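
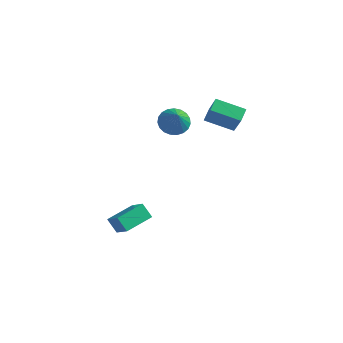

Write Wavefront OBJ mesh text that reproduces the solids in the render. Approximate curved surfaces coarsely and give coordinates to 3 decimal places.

v -1.173 -3.637 -4.332
v 0.008 -4.373 -3.069
v -0.417 -1.869 -4.009
v 0.764 -2.605 -2.745
v -0.404 -3.815 -5.155
v 0.777 -4.551 -3.891
v 0.352 -2.047 -4.831
v 1.533 -2.783 -3.568
v 0.342 2.157 1.591
v 1.26 2.633 1.41
v 1.058 1.343 3.089
v 1.056 2.923 1.665
v 0.729 3.08 1.907
v 0.334 3.078 2.094
v -0.059 2.917 2.194
v -0.382 2.624 2.19
v -0.581 2.25 2.083
v -0.62 1.861 1.89
v -0.493 1.522 1.645
v -0.221 1.293 1.391
v 0.148 1.214 1.171
v 0.55 1.298 1.024
v 0.917 1.53 0.975
v 1.184 1.87 1.032
v 1.305 2.26 1.186
v 2.709 1.676 3.008
v 2.594 2.576 3.404
v 4.542 2.192 2.364
v 4.427 3.092 2.76
v 3.513 1.008 4.76
v 3.398 1.908 5.156
v 5.346 1.524 4.116
v 5.231 2.424 4.512
f 2 4 1
f 5 2 1
f 1 4 3
f 3 5 1
f 2 8 4
f 6 2 5
f 6 8 2
f 4 8 3
f 7 5 3
f 3 8 7
f 7 6 5
f 8 6 7
f 10 9 12
f 10 12 11
f 12 9 13
f 12 13 11
f 13 9 14
f 13 14 11
f 14 9 15
f 14 15 11
f 15 9 16
f 15 16 11
f 16 9 17
f 16 17 11
f 17 9 18
f 17 18 11
f 18 9 19
f 18 19 11
f 19 9 20
f 19 20 11
f 20 9 21
f 20 21 11
f 21 9 22
f 21 22 11
f 22 9 23
f 22 23 11
f 23 9 24
f 23 24 11
f 24 9 25
f 24 25 11
f 25 9 10
f 25 10 11
f 27 29 26
f 30 27 26
f 26 29 28
f 28 30 26
f 27 33 29
f 31 27 30
f 31 33 27
f 29 33 28
f 32 30 28
f 28 33 32
f 32 31 30
f 33 31 32



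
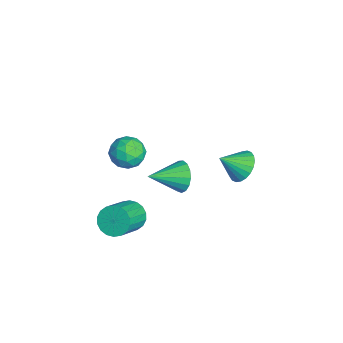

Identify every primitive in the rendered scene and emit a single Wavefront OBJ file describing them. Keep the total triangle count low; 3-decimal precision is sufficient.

v -2.017 2.588 -1.634
v -1.094 2.893 -1.36
v -1.903 1.392 -0.686
v -1.319 3.081 -1.096
v -1.65 3.194 -0.914
v -2.037 3.214 -0.842
v -2.421 3.139 -0.891
v -2.743 2.98 -1.052
v -2.955 2.761 -1.302
v -3.024 2.516 -1.603
v -2.94 2.282 -1.908
v -2.715 2.094 -2.172
v -2.384 1.981 -2.354
v -1.997 1.961 -2.426
v -1.613 2.036 -2.378
v -1.291 2.195 -2.216
v -1.079 2.414 -1.966
v -1.01 2.659 -1.665
v 0.71 -3.493 -2.308
v 1.044 -3.886 -3.057
v 2.404 -4.82 -1.962
v 2.07 -4.427 -1.212
v 1.259 -3.544 -3.032
v 2.618 -4.478 -1.936
v 1.365 -3.191 -2.863
v 2.724 -4.125 -1.768
v 1.341 -2.899 -2.584
v 2.701 -3.833 -1.489
v 1.193 -2.724 -2.251
v 2.552 -3.658 -1.155
v 0.949 -2.701 -1.928
v 2.308 -3.635 -0.833
v 0.657 -2.835 -1.681
v 2.017 -3.769 -0.586
v 0.376 -3.1 -1.558
v 1.736 -4.034 -0.463
v 0.162 -3.442 -1.584
v 1.521 -4.376 -0.488
v 0.056 -3.795 -1.752
v 1.415 -4.729 -0.657
v 0.079 -4.087 -2.031
v 1.439 -5.021 -0.936
v 0.228 -4.262 -2.365
v 1.587 -5.196 -1.269
v 0.472 -4.285 -2.687
v 1.831 -5.219 -1.592
v 0.763 -4.151 -2.934
v 2.123 -5.085 -1.839
v -2.888 -0.445 -3.022
v -2.545 -0.027 -2.181
v -2.412 -2.255 -2.318
v -3.007 -0.112 -2.087
v -3.441 -0.273 -2.207
v -3.749 -0.473 -2.514
v -3.859 -0.667 -2.937
v -3.747 -0.81 -3.38
v -3.438 -0.869 -3.741
v -3.003 -0.831 -3.937
v -2.542 -0.705 -3.924
v -2.16 -0.519 -3.704
v -1.945 -0.316 -3.328
v -1.945 -0.142 -2.881
v -2.162 -0.038 -2.467
v 0.722 -3.092 4.063
v 1.644 -2.88 3.815
v 0.736 -4.32 3.065
v 1.658 -4.108 2.817
v 1.458 -4.448 3.712
v 1.449 -3.689 4.329
v 0.931 -3.511 2.551
v 0.922 -2.752 3.168
v 1.773 -3.139 2.881
v 2.099 -3.718 3.598
v 0.281 -3.482 3.282
v 0.607 -4.061 3.999
v 1.182 -2.878 4.026
v 1.198 -4.322 2.854
v 1.081 -4.522 3.379
v 1.623 -4.397 3.234
v 1.067 -3.354 4.328
v 1.609 -3.229 4.183
v 1.5 -4.151 4.122
v 0.771 -3.971 2.697
v 1.313 -3.846 2.552
v 0.757 -2.803 3.646
v 1.299 -2.678 3.501
v 0.88 -3.049 2.758
v 1.799 -2.906 3.332
v 1.808 -3.628 2.745
v 1.38 -3.277 2.589
v 1.375 -2.831 2.951
v 1.991 -3.246 3.754
v 1.999 -3.968 3.167
v 1.882 -4.168 3.693
v 1.876 -3.722 4.055
v 2.067 -3.398 3.205
v 0.381 -3.232 3.713
v 0.389 -3.954 3.126
v 0.504 -3.478 2.825
v 0.498 -3.032 3.187
v 0.572 -3.572 4.135
v 0.581 -4.294 3.548
v 1.005 -4.369 3.929
v 1 -3.923 4.291
v 0.313 -3.802 3.675
f 2 1 4
f 2 4 3
f 4 1 5
f 4 5 3
f 5 1 6
f 5 6 3
f 6 1 7
f 6 7 3
f 7 1 8
f 7 8 3
f 8 1 9
f 8 9 3
f 9 1 10
f 9 10 3
f 10 1 11
f 10 11 3
f 11 1 12
f 11 12 3
f 12 1 13
f 12 13 3
f 13 1 14
f 13 14 3
f 14 1 15
f 14 15 3
f 15 1 16
f 15 16 3
f 16 1 17
f 16 17 3
f 17 1 18
f 17 18 3
f 18 1 2
f 18 2 3
f 20 19 23
f 20 23 21
f 21 23 24
f 21 24 22
f 23 19 25
f 23 25 24
f 24 25 26
f 24 26 22
f 25 19 27
f 25 27 26
f 26 27 28
f 26 28 22
f 27 19 29
f 27 29 28
f 28 29 30
f 28 30 22
f 29 19 31
f 29 31 30
f 30 31 32
f 30 32 22
f 31 19 33
f 31 33 32
f 32 33 34
f 32 34 22
f 33 19 35
f 33 35 34
f 34 35 36
f 34 36 22
f 35 19 37
f 35 37 36
f 36 37 38
f 36 38 22
f 37 19 39
f 37 39 38
f 38 39 40
f 38 40 22
f 39 19 41
f 39 41 40
f 40 41 42
f 40 42 22
f 41 19 43
f 41 43 42
f 42 43 44
f 42 44 22
f 43 19 45
f 43 45 44
f 44 45 46
f 44 46 22
f 45 19 47
f 45 47 46
f 46 47 48
f 46 48 22
f 47 19 20
f 47 20 48
f 48 20 21
f 48 21 22
f 50 49 52
f 50 52 51
f 52 49 53
f 52 53 51
f 53 49 54
f 53 54 51
f 54 49 55
f 54 55 51
f 55 49 56
f 55 56 51
f 56 49 57
f 56 57 51
f 57 49 58
f 57 58 51
f 58 49 59
f 58 59 51
f 59 49 60
f 59 60 51
f 60 49 61
f 60 61 51
f 61 49 62
f 61 62 51
f 62 49 63
f 62 63 51
f 63 49 50
f 63 50 51
f 64 101 80
f 101 75 104
f 80 104 69
f 101 104 80
f 64 80 76
f 80 69 81
f 76 81 65
f 80 81 76
f 64 76 85
f 76 65 86
f 85 86 71
f 76 86 85
f 64 85 97
f 85 71 100
f 97 100 74
f 85 100 97
f 64 97 101
f 97 74 105
f 101 105 75
f 97 105 101
f 65 81 92
f 81 69 95
f 92 95 73
f 81 95 92
f 69 104 82
f 104 75 103
f 82 103 68
f 104 103 82
f 75 105 102
f 105 74 98
f 102 98 66
f 105 98 102
f 74 100 99
f 100 71 87
f 99 87 70
f 100 87 99
f 71 86 91
f 86 65 88
f 91 88 72
f 86 88 91
f 67 93 79
f 93 73 94
f 79 94 68
f 93 94 79
f 67 79 77
f 79 68 78
f 77 78 66
f 79 78 77
f 67 77 84
f 77 66 83
f 84 83 70
f 77 83 84
f 67 84 89
f 84 70 90
f 89 90 72
f 84 90 89
f 67 89 93
f 89 72 96
f 93 96 73
f 89 96 93
f 68 94 82
f 94 73 95
f 82 95 69
f 94 95 82
f 66 78 102
f 78 68 103
f 102 103 75
f 78 103 102
f 70 83 99
f 83 66 98
f 99 98 74
f 83 98 99
f 72 90 91
f 90 70 87
f 91 87 71
f 90 87 91
f 73 96 92
f 96 72 88
f 92 88 65
f 96 88 92



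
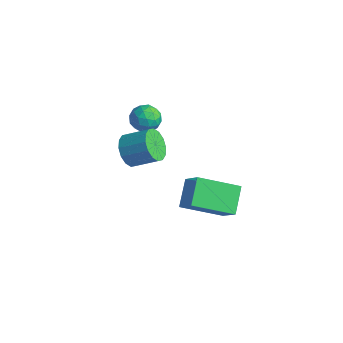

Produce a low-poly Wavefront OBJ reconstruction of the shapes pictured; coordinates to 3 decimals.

v 1.448 -2.585 2.176
v 2.517 -2.86 3.375
v 2.776 -1.056 1.343
v 3.845 -1.331 2.542
v 2.135 -3.649 1.318
v 3.204 -3.924 2.517
v 3.463 -2.12 0.485
v 4.532 -2.395 1.684
v -3 -0.794 3.347
v -2.176 -0.696 3.306
v -2.864 -2.084 2.994
v -2.04 -1.986 2.953
v -2.425 -1.96 3.689
v -2.509 -1.163 3.907
v -2.531 -1.617 2.393
v -2.615 -0.82 2.611
v -1.886 -1.204 2.716
v -1.821 -1.416 3.517
v -3.219 -1.364 2.783
v -3.154 -1.576 3.584
v -2.6 -0.632 3.357
v -2.44 -2.148 2.943
v -2.666 -2.133 3.375
v -2.182 -2.075 3.351
v -2.796 -0.907 3.711
v -2.312 -0.849 3.686
v -2.458 -1.592 3.911
v -2.728 -1.931 2.614
v -2.244 -1.873 2.589
v -2.858 -0.705 2.949
v -2.374 -0.647 2.925
v -2.582 -1.188 2.389
v -1.946 -0.873 2.987
v -1.865 -1.631 2.779
v -2.154 -1.414 2.45
v -2.204 -0.946 2.578
v -1.907 -0.998 3.457
v -1.827 -1.756 3.25
v -2.053 -1.741 3.682
v -2.103 -1.272 3.81
v -1.737 -1.296 3.111
v -3.213 -1.024 3.05
v -3.133 -1.782 2.843
v -2.937 -1.508 2.49
v -2.987 -1.039 2.618
v -3.175 -1.149 3.521
v -3.094 -1.907 3.313
v -2.836 -1.834 3.722
v -2.886 -1.366 3.85
v -3.303 -1.484 3.189
v -1.577 -3.336 2.681
v -0.931 -3.815 2.234
v 0.123 -3.084 2.972
v -0.523 -2.604 3.419
v -1.009 -3.431 1.964
v 0.045 -2.7 2.702
v -1.238 -3.021 1.886
v -0.184 -2.29 2.623
v -1.559 -2.696 2.02
v -0.505 -1.964 2.758
v -1.884 -2.542 2.332
v -0.83 -1.81 3.07
v -2.127 -2.6 2.738
v -1.073 -1.869 3.475
v -2.223 -2.856 3.128
v -1.169 -2.125 3.866
v -2.145 -3.24 3.398
v -1.091 -2.509 4.136
v -1.916 -3.65 3.477
v -0.862 -2.919 4.214
v -1.595 -3.976 3.342
v -0.541 -3.244 4.08
v -1.27 -4.13 3.03
v -0.216 -3.398 3.768
v -1.027 -4.071 2.625
v 0.027 -3.34 3.362
f 2 4 1
f 5 2 1
f 1 4 3
f 3 5 1
f 2 8 4
f 6 2 5
f 6 8 2
f 4 8 3
f 7 5 3
f 3 8 7
f 7 6 5
f 8 6 7
f 9 46 25
f 46 20 49
f 25 49 14
f 46 49 25
f 9 25 21
f 25 14 26
f 21 26 10
f 25 26 21
f 9 21 30
f 21 10 31
f 30 31 16
f 21 31 30
f 9 30 42
f 30 16 45
f 42 45 19
f 30 45 42
f 9 42 46
f 42 19 50
f 46 50 20
f 42 50 46
f 10 26 37
f 26 14 40
f 37 40 18
f 26 40 37
f 14 49 27
f 49 20 48
f 27 48 13
f 49 48 27
f 20 50 47
f 50 19 43
f 47 43 11
f 50 43 47
f 19 45 44
f 45 16 32
f 44 32 15
f 45 32 44
f 16 31 36
f 31 10 33
f 36 33 17
f 31 33 36
f 12 38 24
f 38 18 39
f 24 39 13
f 38 39 24
f 12 24 22
f 24 13 23
f 22 23 11
f 24 23 22
f 12 22 29
f 22 11 28
f 29 28 15
f 22 28 29
f 12 29 34
f 29 15 35
f 34 35 17
f 29 35 34
f 12 34 38
f 34 17 41
f 38 41 18
f 34 41 38
f 13 39 27
f 39 18 40
f 27 40 14
f 39 40 27
f 11 23 47
f 23 13 48
f 47 48 20
f 23 48 47
f 15 28 44
f 28 11 43
f 44 43 19
f 28 43 44
f 17 35 36
f 35 15 32
f 36 32 16
f 35 32 36
f 18 41 37
f 41 17 33
f 37 33 10
f 41 33 37
f 52 51 55
f 52 55 53
f 53 55 56
f 53 56 54
f 55 51 57
f 55 57 56
f 56 57 58
f 56 58 54
f 57 51 59
f 57 59 58
f 58 59 60
f 58 60 54
f 59 51 61
f 59 61 60
f 60 61 62
f 60 62 54
f 61 51 63
f 61 63 62
f 62 63 64
f 62 64 54
f 63 51 65
f 63 65 64
f 64 65 66
f 64 66 54
f 65 51 67
f 65 67 66
f 66 67 68
f 66 68 54
f 67 51 69
f 67 69 68
f 68 69 70
f 68 70 54
f 69 51 71
f 69 71 70
f 70 71 72
f 70 72 54
f 71 51 73
f 71 73 72
f 72 73 74
f 72 74 54
f 73 51 75
f 73 75 74
f 74 75 76
f 74 76 54
f 75 51 52
f 75 52 76
f 76 52 53
f 76 53 54



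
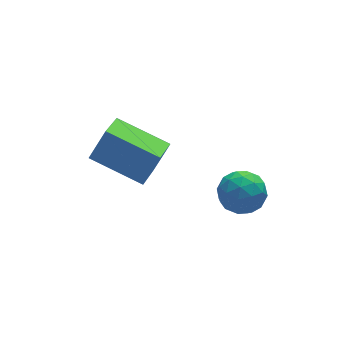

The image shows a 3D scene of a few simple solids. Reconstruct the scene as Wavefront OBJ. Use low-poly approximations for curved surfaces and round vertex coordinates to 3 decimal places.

v 2.218 0.496 2.01
v 2.778 0.104 2.013
v 1.662 -0.304 1.487
v 2.222 -0.696 1.49
v 1.896 -0.56 2.075
v 2.24 -0.066 2.399
v 2.2 -0.134 1.101
v 2.544 0.36 1.425
v 2.767 -0.286 1.452
v 2.579 -0.549 2.054
v 1.861 0.349 1.446
v 1.673 0.086 2.048
v 2.547 0.37 2.058
v 1.893 -0.57 1.442
v 1.701 -0.49 1.786
v 2.03 -0.721 1.788
v 2.231 0.27 2.284
v 2.56 0.04 2.286
v 2.041 -0.35 2.323
v 1.88 -0.24 1.214
v 2.209 -0.47 1.216
v 2.41 0.521 1.712
v 2.739 0.29 1.714
v 2.399 0.15 1.177
v 2.87 -0.089 1.73
v 2.542 -0.559 1.422
v 2.53 -0.229 1.193
v 2.732 0.061 1.383
v 2.759 -0.244 2.083
v 2.432 -0.714 1.776
v 2.24 -0.634 2.12
v 2.443 -0.344 2.31
v 2.752 -0.473 1.753
v 2.008 0.514 1.724
v 1.681 0.044 1.417
v 1.997 0.144 1.19
v 2.2 0.434 1.38
v 1.898 0.359 2.078
v 1.57 -0.111 1.77
v 1.708 -0.261 2.117
v 1.91 0.029 2.307
v 1.688 0.273 1.747
v -0.322 0.258 2.848
v 0.181 0.354 3.672
v -1.339 1.317 3.345
v -0.836 1.414 4.169
v 0.276 1.046 2.391
v 0.779 1.143 3.215
v -0.741 2.106 2.888
v -0.238 2.202 3.712
f 1 38 17
f 38 12 41
f 17 41 6
f 38 41 17
f 1 17 13
f 17 6 18
f 13 18 2
f 17 18 13
f 1 13 22
f 13 2 23
f 22 23 8
f 13 23 22
f 1 22 34
f 22 8 37
f 34 37 11
f 22 37 34
f 1 34 38
f 34 11 42
f 38 42 12
f 34 42 38
f 2 18 29
f 18 6 32
f 29 32 10
f 18 32 29
f 6 41 19
f 41 12 40
f 19 40 5
f 41 40 19
f 12 42 39
f 42 11 35
f 39 35 3
f 42 35 39
f 11 37 36
f 37 8 24
f 36 24 7
f 37 24 36
f 8 23 28
f 23 2 25
f 28 25 9
f 23 25 28
f 4 30 16
f 30 10 31
f 16 31 5
f 30 31 16
f 4 16 14
f 16 5 15
f 14 15 3
f 16 15 14
f 4 14 21
f 14 3 20
f 21 20 7
f 14 20 21
f 4 21 26
f 21 7 27
f 26 27 9
f 21 27 26
f 4 26 30
f 26 9 33
f 30 33 10
f 26 33 30
f 5 31 19
f 31 10 32
f 19 32 6
f 31 32 19
f 3 15 39
f 15 5 40
f 39 40 12
f 15 40 39
f 7 20 36
f 20 3 35
f 36 35 11
f 20 35 36
f 9 27 28
f 27 7 24
f 28 24 8
f 27 24 28
f 10 33 29
f 33 9 25
f 29 25 2
f 33 25 29
f 44 46 43
f 47 44 43
f 43 46 45
f 45 47 43
f 44 50 46
f 48 44 47
f 48 50 44
f 46 50 45
f 49 47 45
f 45 50 49
f 49 48 47
f 50 48 49



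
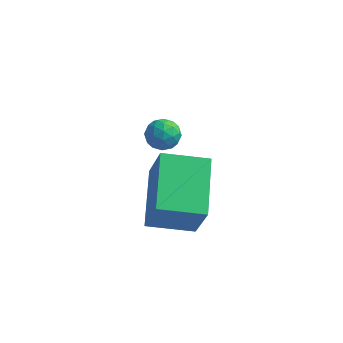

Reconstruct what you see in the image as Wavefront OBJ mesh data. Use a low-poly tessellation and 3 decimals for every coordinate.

v -3.389 0.926 0.48
v -3.019 0.948 1.017
v -3.361 -0.128 0.503
v -2.991 -0.106 1.04
v -3.616 0.079 1.066
v -3.633 0.731 1.052
v -2.747 0.089 0.468
v -2.764 0.741 0.454
v -2.623 0.431 1.009
v -3.159 0.424 1.379
v -3.221 0.396 0.141
v -3.757 0.389 0.511
v -3.207 1.03 0.747
v -3.173 -0.21 0.773
v -3.54 -0.101 0.789
v -3.323 -0.088 1.104
v -3.567 0.902 0.767
v -3.35 0.915 1.083
v -3.701 0.404 1.112
v -3.03 -0.095 0.437
v -2.813 -0.082 0.753
v -3.057 0.908 0.416
v -2.84 0.921 0.731
v -2.679 0.416 0.408
v -2.756 0.738 1.058
v -2.74 0.119 1.071
v -2.596 0.234 0.735
v -2.606 0.617 0.726
v -3.072 0.734 1.275
v -3.055 0.115 1.288
v -3.422 0.224 1.304
v -3.432 0.607 1.296
v -2.839 0.43 1.27
v -3.325 0.705 0.232
v -3.308 0.086 0.245
v -2.948 0.213 0.224
v -2.958 0.596 0.216
v -3.64 0.701 0.449
v -3.624 0.082 0.462
v -3.774 0.203 0.794
v -3.784 0.586 0.785
v -3.541 0.39 0.25
v -2.237 -3.814 0.391
v -1.664 -4.314 2.077
v -2.805 -1.877 1.159
v -2.233 -2.377 2.846
v -0.747 -3.243 0.054
v -0.175 -3.743 1.741
v -1.316 -1.306 0.823
v -0.743 -1.806 2.509
f 1 38 17
f 38 12 41
f 17 41 6
f 38 41 17
f 1 17 13
f 17 6 18
f 13 18 2
f 17 18 13
f 1 13 22
f 13 2 23
f 22 23 8
f 13 23 22
f 1 22 34
f 22 8 37
f 34 37 11
f 22 37 34
f 1 34 38
f 34 11 42
f 38 42 12
f 34 42 38
f 2 18 29
f 18 6 32
f 29 32 10
f 18 32 29
f 6 41 19
f 41 12 40
f 19 40 5
f 41 40 19
f 12 42 39
f 42 11 35
f 39 35 3
f 42 35 39
f 11 37 36
f 37 8 24
f 36 24 7
f 37 24 36
f 8 23 28
f 23 2 25
f 28 25 9
f 23 25 28
f 4 30 16
f 30 10 31
f 16 31 5
f 30 31 16
f 4 16 14
f 16 5 15
f 14 15 3
f 16 15 14
f 4 14 21
f 14 3 20
f 21 20 7
f 14 20 21
f 4 21 26
f 21 7 27
f 26 27 9
f 21 27 26
f 4 26 30
f 26 9 33
f 30 33 10
f 26 33 30
f 5 31 19
f 31 10 32
f 19 32 6
f 31 32 19
f 3 15 39
f 15 5 40
f 39 40 12
f 15 40 39
f 7 20 36
f 20 3 35
f 36 35 11
f 20 35 36
f 9 27 28
f 27 7 24
f 28 24 8
f 27 24 28
f 10 33 29
f 33 9 25
f 29 25 2
f 33 25 29
f 44 46 43
f 47 44 43
f 43 46 45
f 45 47 43
f 44 50 46
f 48 44 47
f 48 50 44
f 46 50 45
f 49 47 45
f 45 50 49
f 49 48 47
f 50 48 49



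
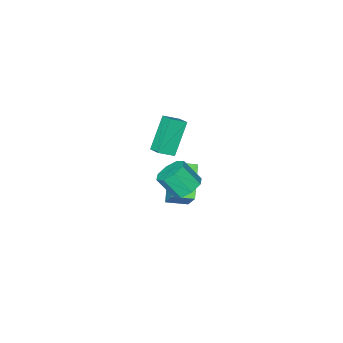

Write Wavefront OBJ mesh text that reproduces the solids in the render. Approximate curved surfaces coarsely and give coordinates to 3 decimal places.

v 3.558 2.651 0.883
v 4.247 2.545 0.491
v 4.731 1.862 1.524
v 4.042 1.969 1.917
v 4.246 3.056 0.828
v 4.73 2.373 1.862
v 3.842 3.33 1.198
v 4.326 2.647 2.232
v 3.272 3.206 1.384
v 3.756 2.523 2.417
v 2.869 2.758 1.276
v 3.353 2.075 2.309
v 2.87 2.247 0.938
v 3.354 1.564 1.972
v 3.274 1.973 0.568
v 3.758 1.29 1.602
v 3.844 2.097 0.383
v 4.328 1.414 1.416
v -0.005 -1.747 -2.607
v 0.4 -0.688 -1.248
v 1.068 -0.576 -3.84
v 1.473 0.483 -2.481
v 0.907 -2.363 -2.399
v 1.312 -1.304 -1.04
v 1.98 -1.192 -3.632
v 2.385 -0.133 -2.273
v -1.228 -4.304 -0.911
v -0.408 -4.591 -0.456
v -1.114 -3.523 -0.622
v -0.295 -3.811 -0.167
v -0.105 -3.829 -2.633
v 0.714 -4.117 -2.178
v 0.008 -3.049 -2.344
v 0.828 -3.336 -1.889
f 2 1 5
f 2 5 3
f 3 5 6
f 3 6 4
f 5 1 7
f 5 7 6
f 6 7 8
f 6 8 4
f 7 1 9
f 7 9 8
f 8 9 10
f 8 10 4
f 9 1 11
f 9 11 10
f 10 11 12
f 10 12 4
f 11 1 13
f 11 13 12
f 12 13 14
f 12 14 4
f 13 1 15
f 13 15 14
f 14 15 16
f 14 16 4
f 15 1 17
f 15 17 16
f 16 17 18
f 16 18 4
f 17 1 2
f 17 2 18
f 18 2 3
f 18 3 4
f 20 22 19
f 23 20 19
f 19 22 21
f 21 23 19
f 20 26 22
f 24 20 23
f 24 26 20
f 22 26 21
f 25 23 21
f 21 26 25
f 25 24 23
f 26 24 25
f 28 30 27
f 31 28 27
f 27 30 29
f 29 31 27
f 28 34 30
f 32 28 31
f 32 34 28
f 30 34 29
f 33 31 29
f 29 34 33
f 33 32 31
f 34 32 33



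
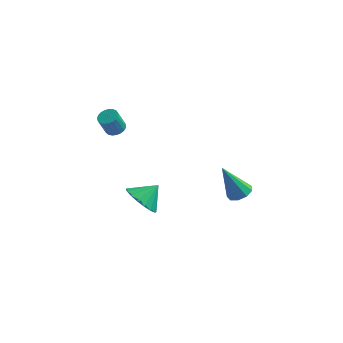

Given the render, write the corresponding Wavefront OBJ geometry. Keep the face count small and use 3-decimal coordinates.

v 2.633 1.61 -1.677
v 3.078 1.151 -1.476
v 1.767 1.53 0.057
v 3.232 1.572 -1.38
v 3.106 2.01 -1.423
v 2.758 2.261 -1.585
v 2.352 2.207 -1.79
v 2.077 1.874 -1.942
v 2.062 1.416 -1.971
v 2.315 1.05 -1.862
v 2.716 0.945 -1.666
v -3.061 0.355 2.932
v -2.563 0.359 3.082
v -2.861 0.11 4.079
v -3.359 0.105 3.928
v -2.622 0.565 3.116
v -2.92 0.315 4.112
v -2.757 0.734 3.118
v -3.055 0.484 4.114
v -2.944 0.837 3.087
v -3.243 0.587 4.084
v -3.152 0.857 3.03
v -3.45 0.607 4.027
v -3.344 0.791 2.956
v -3.642 0.541 3.953
v -3.487 0.648 2.878
v -3.785 0.399 3.874
v -3.556 0.456 2.809
v -3.854 0.206 3.805
v -3.54 0.245 2.761
v -3.838 -0.004 3.758
v -3.44 0.054 2.743
v -3.739 -0.196 3.739
v -3.276 -0.085 2.757
v -3.574 -0.335 3.754
v -3.074 -0.148 2.802
v -3.372 -0.398 3.798
v -2.87 -0.125 2.869
v -3.168 -0.374 3.865
v -2.699 -0.018 2.947
v -2.997 -0.268 3.943
v -2.59 0.153 3.022
v -2.888 -0.096 4.019
v -2.101 1.113 -3.015
v -1.414 0.387 -2.988
v -1.419 1.787 -2.245
v -1.275 0.663 -3.353
v -1.325 1.042 -3.641
v -1.552 1.438 -3.785
v -1.906 1.759 -3.753
v -2.304 1.932 -3.552
v -2.656 1.917 -3.228
v -2.881 1.719 -2.855
v -2.927 1.381 -2.518
v -2.784 0.982 -2.296
v -2.484 0.613 -2.238
v -2.097 0.359 -2.358
v -1.711 0.277 -2.629
f 2 1 4
f 2 4 3
f 4 1 5
f 4 5 3
f 5 1 6
f 5 6 3
f 6 1 7
f 6 7 3
f 7 1 8
f 7 8 3
f 8 1 9
f 8 9 3
f 9 1 10
f 9 10 3
f 10 1 11
f 10 11 3
f 11 1 2
f 11 2 3
f 13 12 16
f 13 16 14
f 14 16 17
f 14 17 15
f 16 12 18
f 16 18 17
f 17 18 19
f 17 19 15
f 18 12 20
f 18 20 19
f 19 20 21
f 19 21 15
f 20 12 22
f 20 22 21
f 21 22 23
f 21 23 15
f 22 12 24
f 22 24 23
f 23 24 25
f 23 25 15
f 24 12 26
f 24 26 25
f 25 26 27
f 25 27 15
f 26 12 28
f 26 28 27
f 27 28 29
f 27 29 15
f 28 12 30
f 28 30 29
f 29 30 31
f 29 31 15
f 30 12 32
f 30 32 31
f 31 32 33
f 31 33 15
f 32 12 34
f 32 34 33
f 33 34 35
f 33 35 15
f 34 12 36
f 34 36 35
f 35 36 37
f 35 37 15
f 36 12 38
f 36 38 37
f 37 38 39
f 37 39 15
f 38 12 40
f 38 40 39
f 39 40 41
f 39 41 15
f 40 12 42
f 40 42 41
f 41 42 43
f 41 43 15
f 42 12 13
f 42 13 43
f 43 13 14
f 43 14 15
f 45 44 47
f 45 47 46
f 47 44 48
f 47 48 46
f 48 44 49
f 48 49 46
f 49 44 50
f 49 50 46
f 50 44 51
f 50 51 46
f 51 44 52
f 51 52 46
f 52 44 53
f 52 53 46
f 53 44 54
f 53 54 46
f 54 44 55
f 54 55 46
f 55 44 56
f 55 56 46
f 56 44 57
f 56 57 46
f 57 44 58
f 57 58 46
f 58 44 45
f 58 45 46



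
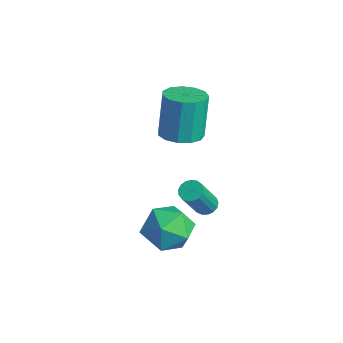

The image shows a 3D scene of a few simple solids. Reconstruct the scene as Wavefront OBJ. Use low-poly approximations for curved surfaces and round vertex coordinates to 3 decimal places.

v 1.509 1.128 -1.945
v 1.787 0.781 -2.214
v 2.21 -0.175 -0.544
v 1.931 0.172 -0.275
v 1.953 0.957 -2.155
v 2.375 0.002 -0.485
v 2.016 1.173 -2.048
v 2.439 0.217 -0.378
v 1.964 1.378 -1.917
v 2.387 0.422 -0.247
v 1.807 1.526 -1.793
v 2.23 0.57 -0.123
v 1.582 1.583 -1.703
v 2.004 0.627 -0.033
v 1.34 1.535 -1.669
v 1.762 0.579 0.001
v 1.136 1.394 -1.698
v 1.559 0.438 -0.028
v 1.018 1.193 -1.784
v 1.441 0.237 -0.114
v 1.013 0.976 -1.906
v 1.436 0.02 -0.236
v 1.121 0.794 -2.038
v 1.544 -0.162 -0.368
v 1.317 0.689 -2.148
v 1.74 -0.267 -0.478
v 1.558 0.684 -2.211
v 1.981 -0.272 -0.542
v 0.767 0.097 -3.542
v 1.639 0.574 -2.853
v 1.081 -1.654 -2.727
v 1.953 -1.177 -2.038
v 0.798 -0.877 -1.845
v 0.604 0.206 -2.348
v 2.116 -1.286 -3.232
v 1.922 -0.203 -3.735
v 2.473 -0.281 -2.661
v 1.658 -0.028 -1.804
v 1.062 -1.052 -3.776
v 0.247 -0.799 -2.919
v -2.963 2.68 -1.561
v -2.437 3.503 -1.64
v -2.812 3.944 0.483
v -3.337 3.12 0.561
v -2.959 3.639 -1.76
v -3.333 4.08 0.363
v -3.482 3.471 -1.817
v -3.856 3.911 0.305
v -3.84 3.051 -1.793
v -4.214 3.492 0.329
v -3.919 2.513 -1.696
v -4.294 2.954 0.427
v -3.695 2.028 -1.555
v -4.07 2.469 0.567
v -3.238 1.75 -1.417
v -3.613 2.191 0.706
v -2.694 1.767 -1.325
v -3.069 2.208 0.798
v -2.235 2.074 -1.307
v -2.61 2.515 0.815
v -2.007 2.573 -1.371
v -2.382 3.014 0.752
v -2.083 3.106 -1.494
v -2.457 3.546 0.628
f 2 1 5
f 2 5 3
f 3 5 6
f 3 6 4
f 5 1 7
f 5 7 6
f 6 7 8
f 6 8 4
f 7 1 9
f 7 9 8
f 8 9 10
f 8 10 4
f 9 1 11
f 9 11 10
f 10 11 12
f 10 12 4
f 11 1 13
f 11 13 12
f 12 13 14
f 12 14 4
f 13 1 15
f 13 15 14
f 14 15 16
f 14 16 4
f 15 1 17
f 15 17 16
f 16 17 18
f 16 18 4
f 17 1 19
f 17 19 18
f 18 19 20
f 18 20 4
f 19 1 21
f 19 21 20
f 20 21 22
f 20 22 4
f 21 1 23
f 21 23 22
f 22 23 24
f 22 24 4
f 23 1 25
f 23 25 24
f 24 25 26
f 24 26 4
f 25 1 27
f 25 27 26
f 26 27 28
f 26 28 4
f 27 1 2
f 27 2 28
f 28 2 3
f 28 3 4
f 29 40 34
f 29 34 30
f 29 30 36
f 29 36 39
f 29 39 40
f 30 34 38
f 34 40 33
f 40 39 31
f 39 36 35
f 36 30 37
f 32 38 33
f 32 33 31
f 32 31 35
f 32 35 37
f 32 37 38
f 33 38 34
f 31 33 40
f 35 31 39
f 37 35 36
f 38 37 30
f 42 41 45
f 42 45 43
f 43 45 46
f 43 46 44
f 45 41 47
f 45 47 46
f 46 47 48
f 46 48 44
f 47 41 49
f 47 49 48
f 48 49 50
f 48 50 44
f 49 41 51
f 49 51 50
f 50 51 52
f 50 52 44
f 51 41 53
f 51 53 52
f 52 53 54
f 52 54 44
f 53 41 55
f 53 55 54
f 54 55 56
f 54 56 44
f 55 41 57
f 55 57 56
f 56 57 58
f 56 58 44
f 57 41 59
f 57 59 58
f 58 59 60
f 58 60 44
f 59 41 61
f 59 61 60
f 60 61 62
f 60 62 44
f 61 41 63
f 61 63 62
f 62 63 64
f 62 64 44
f 63 41 42
f 63 42 64
f 64 42 43
f 64 43 44



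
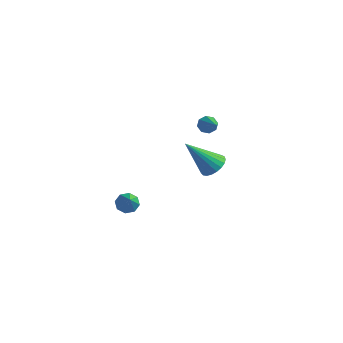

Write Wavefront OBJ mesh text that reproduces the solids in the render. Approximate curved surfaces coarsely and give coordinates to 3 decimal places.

v -2.519 3.256 -4.673
v -1.991 3.539 -4.189
v -3.581 2.384 -3.007
v -2.205 3.777 -4.201
v -2.473 3.925 -4.294
v -2.75 3.957 -4.453
v -2.986 3.868 -4.65
v -3.141 3.673 -4.851
v -3.189 3.406 -5.022
v -3.121 3.114 -5.132
v -2.949 2.845 -5.162
v -2.703 2.648 -5.109
v -2.425 2.556 -4.98
v -2.163 2.585 -4.798
v -1.963 2.73 -4.594
v -1.859 2.966 -4.404
v -1.869 3.252 -4.261
v -3.053 -3.165 -3.722
v -2.604 -3.223 -4.085
v -2.367 -3.895 -2.758
v -2.572 -2.86 -3.832
v -2.822 -2.675 -3.515
v -3.207 -2.777 -3.319
v -3.501 -3.107 -3.359
v -3.533 -3.47 -3.612
v -3.284 -3.655 -3.929
v -2.899 -3.553 -4.125
v -2.73 3.043 -1.688
v -2.335 3.198 -1.988
v -1.45 1.857 -0.612
v -2.385 3.432 -1.67
v -2.637 3.438 -1.362
v -2.944 3.214 -1.245
v -3.125 2.889 -1.387
v -3.075 2.655 -1.705
v -2.823 2.648 -2.013
v -2.516 2.873 -2.13
f 2 1 4
f 2 4 3
f 4 1 5
f 4 5 3
f 5 1 6
f 5 6 3
f 6 1 7
f 6 7 3
f 7 1 8
f 7 8 3
f 8 1 9
f 8 9 3
f 9 1 10
f 9 10 3
f 10 1 11
f 10 11 3
f 11 1 12
f 11 12 3
f 12 1 13
f 12 13 3
f 13 1 14
f 13 14 3
f 14 1 15
f 14 15 3
f 15 1 16
f 15 16 3
f 16 1 17
f 16 17 3
f 17 1 2
f 17 2 3
f 19 18 21
f 19 21 20
f 21 18 22
f 21 22 20
f 22 18 23
f 22 23 20
f 23 18 24
f 23 24 20
f 24 18 25
f 24 25 20
f 25 18 26
f 25 26 20
f 26 18 27
f 26 27 20
f 27 18 19
f 27 19 20
f 29 28 31
f 29 31 30
f 31 28 32
f 31 32 30
f 32 28 33
f 32 33 30
f 33 28 34
f 33 34 30
f 34 28 35
f 34 35 30
f 35 28 36
f 35 36 30
f 36 28 37
f 36 37 30
f 37 28 29
f 37 29 30



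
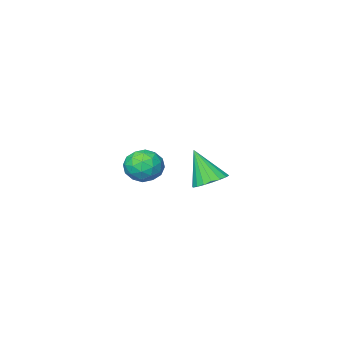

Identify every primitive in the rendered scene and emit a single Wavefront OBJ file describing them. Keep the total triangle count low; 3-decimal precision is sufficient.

v -2.535 -2.154 2.07
v -1.805 -1.285 2.12
v -1.715 -2.755 0.54
v -0.985 -1.886 0.59
v -0.934 -2.716 1.364
v -1.441 -2.344 2.31
v -2.079 -1.696 0.35
v -2.586 -1.324 1.296
v -1.523 -1.002 1.057
v -0.816 -1.632 1.684
v -2.704 -2.408 0.976
v -1.997 -3.038 1.603
v -2.242 -1.667 2.23
v -1.278 -2.373 0.43
v -1.248 -2.861 0.885
v -0.819 -2.35 0.915
v -2.028 -2.289 2.341
v -1.599 -1.779 2.37
v -1.087 -2.619 1.926
v -1.921 -2.261 0.29
v -1.492 -1.751 0.319
v -2.701 -1.69 1.745
v -2.272 -1.179 1.775
v -2.433 -1.421 0.734
v -1.647 -0.99 1.634
v -1.165 -1.343 0.735
v -1.808 -1.231 0.594
v -2.106 -1.013 1.15
v -1.232 -1.36 2.002
v -0.75 -1.714 1.103
v -0.72 -2.201 1.558
v -1.018 -1.983 2.114
v -1.066 -1.194 1.378
v -2.77 -2.326 1.557
v -2.288 -2.68 0.658
v -2.502 -2.057 0.546
v -2.8 -1.839 1.102
v -2.355 -2.697 1.925
v -1.873 -3.05 1.026
v -1.414 -3.027 1.51
v -1.712 -2.809 2.066
v -2.454 -2.846 1.282
v -1.409 4.454 2.698
v -0.491 4.279 2.438
v -1.071 3.486 4.542
v -0.464 4.663 2.634
v -0.624 5.005 2.843
v -0.94 5.238 3.023
v -1.348 5.316 3.139
v -1.769 5.223 3.167
v -2.118 4.977 3.102
v -2.327 4.628 2.957
v -2.354 4.245 2.761
v -2.194 3.903 2.552
v -1.878 3.67 2.372
v -1.469 3.592 2.257
v -1.049 3.685 2.229
v -0.7 3.93 2.293
f 1 38 17
f 38 12 41
f 17 41 6
f 38 41 17
f 1 17 13
f 17 6 18
f 13 18 2
f 17 18 13
f 1 13 22
f 13 2 23
f 22 23 8
f 13 23 22
f 1 22 34
f 22 8 37
f 34 37 11
f 22 37 34
f 1 34 38
f 34 11 42
f 38 42 12
f 34 42 38
f 2 18 29
f 18 6 32
f 29 32 10
f 18 32 29
f 6 41 19
f 41 12 40
f 19 40 5
f 41 40 19
f 12 42 39
f 42 11 35
f 39 35 3
f 42 35 39
f 11 37 36
f 37 8 24
f 36 24 7
f 37 24 36
f 8 23 28
f 23 2 25
f 28 25 9
f 23 25 28
f 4 30 16
f 30 10 31
f 16 31 5
f 30 31 16
f 4 16 14
f 16 5 15
f 14 15 3
f 16 15 14
f 4 14 21
f 14 3 20
f 21 20 7
f 14 20 21
f 4 21 26
f 21 7 27
f 26 27 9
f 21 27 26
f 4 26 30
f 26 9 33
f 30 33 10
f 26 33 30
f 5 31 19
f 31 10 32
f 19 32 6
f 31 32 19
f 3 15 39
f 15 5 40
f 39 40 12
f 15 40 39
f 7 20 36
f 20 3 35
f 36 35 11
f 20 35 36
f 9 27 28
f 27 7 24
f 28 24 8
f 27 24 28
f 10 33 29
f 33 9 25
f 29 25 2
f 33 25 29
f 44 43 46
f 44 46 45
f 46 43 47
f 46 47 45
f 47 43 48
f 47 48 45
f 48 43 49
f 48 49 45
f 49 43 50
f 49 50 45
f 50 43 51
f 50 51 45
f 51 43 52
f 51 52 45
f 52 43 53
f 52 53 45
f 53 43 54
f 53 54 45
f 54 43 55
f 54 55 45
f 55 43 56
f 55 56 45
f 56 43 57
f 56 57 45
f 57 43 58
f 57 58 45
f 58 43 44
f 58 44 45



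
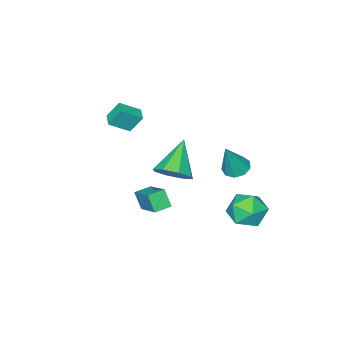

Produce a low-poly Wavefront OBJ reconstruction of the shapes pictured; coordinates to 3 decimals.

v 2.328 -0.406 -1.626
v 2.89 1.224 -0.631
v 2.381 0.175 -2.606
v 2.943 1.804 -1.611
v 3.257 -0.664 -1.729
v 3.819 0.965 -0.734
v 3.31 -0.084 -2.709
v 3.872 1.546 -1.714
v -1.861 1.751 -1.086
v -1.127 1.672 -1.42
v -0.959 1.809 0.886
v -1.258 2.208 -1.375
v -1.671 2.531 -1.196
v -2.173 2.489 -0.965
v -2.529 2.102 -0.791
v -2.572 1.551 -0.755
v -2.283 1.093 -0.874
v -1.796 0.944 -1.093
v -1.34 1.173 -1.308
v 1.045 -2.49 2.748
v 2.026 -3.094 3.469
v 1.527 -1.821 2.652
v 2.508 -2.425 3.374
v 1.512 -2.975 1.706
v 2.493 -3.579 2.428
v 1.994 -2.306 1.611
v 2.975 -2.91 2.332
v 4.62 3.65 2.877
v 5.355 3.708 3.638
v 3.16 2.93 4.343
v 4.935 4.398 3.559
v 4.33 4.65 3.081
v 3.895 4.316 2.483
v 3.884 3.592 2.116
v 4.304 2.902 2.195
v 4.909 2.651 2.674
v 5.344 2.985 3.272
v -0.911 4.317 -3.928
v 0.025 3.585 -3.612
v -2.165 3.155 -2.908
v -1.229 2.423 -2.592
v -1.303 3.56 -2.129
v -0.528 4.278 -2.76
v -1.612 2.462 -3.76
v -0.837 3.18 -4.391
v -0.408 2.438 -3.508
v -0.217 3.117 -2.5
v -1.923 3.623 -4.02
v -1.732 4.302 -3.012
f 2 4 1
f 5 2 1
f 1 4 3
f 3 5 1
f 2 8 4
f 6 2 5
f 6 8 2
f 4 8 3
f 7 5 3
f 3 8 7
f 7 6 5
f 8 6 7
f 10 9 12
f 10 12 11
f 12 9 13
f 12 13 11
f 13 9 14
f 13 14 11
f 14 9 15
f 14 15 11
f 15 9 16
f 15 16 11
f 16 9 17
f 16 17 11
f 17 9 18
f 17 18 11
f 18 9 19
f 18 19 11
f 19 9 10
f 19 10 11
f 21 23 20
f 24 21 20
f 20 23 22
f 22 24 20
f 21 27 23
f 25 21 24
f 25 27 21
f 23 27 22
f 26 24 22
f 22 27 26
f 26 25 24
f 27 25 26
f 29 28 31
f 29 31 30
f 31 28 32
f 31 32 30
f 32 28 33
f 32 33 30
f 33 28 34
f 33 34 30
f 34 28 35
f 34 35 30
f 35 28 36
f 35 36 30
f 36 28 37
f 36 37 30
f 37 28 29
f 37 29 30
f 38 49 43
f 38 43 39
f 38 39 45
f 38 45 48
f 38 48 49
f 39 43 47
f 43 49 42
f 49 48 40
f 48 45 44
f 45 39 46
f 41 47 42
f 41 42 40
f 41 40 44
f 41 44 46
f 41 46 47
f 42 47 43
f 40 42 49
f 44 40 48
f 46 44 45
f 47 46 39



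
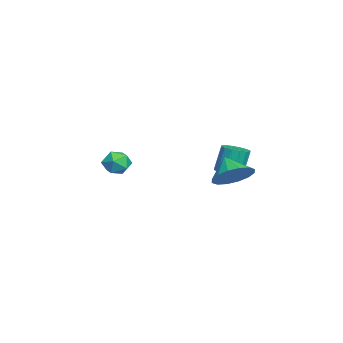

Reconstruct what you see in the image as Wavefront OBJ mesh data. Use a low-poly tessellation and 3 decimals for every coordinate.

v 3.209 1.71 2.848
v 3.875 1.546 3.367
v 2.551 1.33 3.572
v 3.748 1.96 3.47
v 3.477 2.308 3.406
v 3.134 2.495 3.192
v 2.812 2.472 2.887
v 2.595 2.245 2.571
v 2.544 1.875 2.329
v 2.67 1.46 2.226
v 2.941 1.113 2.29
v 3.284 0.926 2.504
v 3.607 0.949 2.809
v 3.823 1.176 3.125
v -1.742 1.253 1.136
v -1.315 1.688 1.121
v -1.55 1.962 2.328
v -1.978 1.527 2.344
v -1.582 1.833 1.036
v -1.818 2.107 2.243
v -1.892 1.823 0.978
v -2.128 2.097 2.185
v -2.162 1.66 0.962
v -2.398 1.934 2.169
v -2.32 1.388 0.993
v -2.555 1.662 2.2
v -2.322 1.08 1.063
v -2.558 1.354 2.27
v -2.17 0.818 1.152
v -2.405 1.092 2.359
v -1.902 0.673 1.237
v -2.138 0.947 2.444
v -1.592 0.683 1.295
v -1.828 0.957 2.502
v -1.322 0.846 1.311
v -1.558 1.12 2.518
v -1.165 1.118 1.28
v -1.4 1.392 2.487
v -1.162 1.426 1.21
v -1.398 1.7 2.417
v -1.811 -3.092 1.408
v -1.461 -2.555 1.61
v -1.019 -3.745 1.77
v -0.669 -3.208 1.972
v -1.238 -3.377 2.288
v -1.728 -2.973 2.065
v -0.752 -3.327 1.315
v -1.242 -2.923 1.092
v -0.806 -2.7 1.553
v -1.107 -2.731 2.155
v -1.373 -3.569 1.225
v -1.674 -3.6 1.827
f 2 1 4
f 2 4 3
f 4 1 5
f 4 5 3
f 5 1 6
f 5 6 3
f 6 1 7
f 6 7 3
f 7 1 8
f 7 8 3
f 8 1 9
f 8 9 3
f 9 1 10
f 9 10 3
f 10 1 11
f 10 11 3
f 11 1 12
f 11 12 3
f 12 1 13
f 12 13 3
f 13 1 14
f 13 14 3
f 14 1 2
f 14 2 3
f 16 15 19
f 16 19 17
f 17 19 20
f 17 20 18
f 19 15 21
f 19 21 20
f 20 21 22
f 20 22 18
f 21 15 23
f 21 23 22
f 22 23 24
f 22 24 18
f 23 15 25
f 23 25 24
f 24 25 26
f 24 26 18
f 25 15 27
f 25 27 26
f 26 27 28
f 26 28 18
f 27 15 29
f 27 29 28
f 28 29 30
f 28 30 18
f 29 15 31
f 29 31 30
f 30 31 32
f 30 32 18
f 31 15 33
f 31 33 32
f 32 33 34
f 32 34 18
f 33 15 35
f 33 35 34
f 34 35 36
f 34 36 18
f 35 15 37
f 35 37 36
f 36 37 38
f 36 38 18
f 37 15 39
f 37 39 38
f 38 39 40
f 38 40 18
f 39 15 16
f 39 16 40
f 40 16 17
f 40 17 18
f 41 52 46
f 41 46 42
f 41 42 48
f 41 48 51
f 41 51 52
f 42 46 50
f 46 52 45
f 52 51 43
f 51 48 47
f 48 42 49
f 44 50 45
f 44 45 43
f 44 43 47
f 44 47 49
f 44 49 50
f 45 50 46
f 43 45 52
f 47 43 51
f 49 47 48
f 50 49 42



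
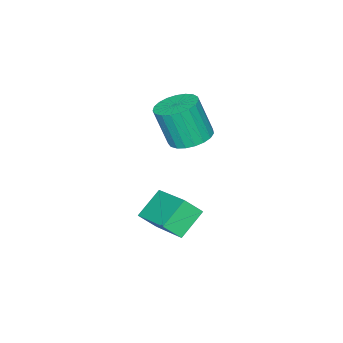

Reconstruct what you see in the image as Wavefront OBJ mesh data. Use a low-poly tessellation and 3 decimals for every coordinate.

v 0.824 1.039 -2.784
v 1.233 0.584 -2.18
v 1.56 2.729 -2.008
v 1.97 2.274 -1.404
v 1.83 0.946 -3.536
v 2.24 0.491 -2.932
v 2.567 2.636 -2.76
v 2.976 2.181 -2.156
v -1.915 -0.55 -1.81
v -1.136 -0.831 -1.998
v -0.945 -1.371 -0.398
v -1.725 -1.09 -0.21
v -1.071 -0.499 -1.894
v -0.88 -1.04 -0.294
v -1.153 -0.177 -1.775
v -0.962 -0.717 -0.175
v -1.366 0.082 -1.663
v -1.175 -0.459 -0.062
v -1.674 0.231 -1.575
v -1.483 -0.31 0.025
v -2.024 0.245 -1.529
v -1.833 -0.296 0.072
v -2.356 0.122 -1.531
v -2.165 -0.419 0.069
v -2.611 -0.118 -1.581
v -2.42 -0.658 0.019
v -2.746 -0.432 -1.671
v -2.555 -0.972 -0.071
v -2.737 -0.766 -1.785
v -2.546 -1.307 -0.185
v -2.586 -1.063 -1.904
v -2.395 -1.604 -0.303
v -2.32 -1.272 -2.006
v -2.129 -1.812 -0.405
v -1.983 -1.355 -2.074
v -1.792 -1.895 -0.474
v -1.635 -1.299 -2.097
v -1.444 -1.84 -0.496
v -1.335 -1.114 -2.07
v -1.144 -1.654 -0.469
f 2 4 1
f 5 2 1
f 1 4 3
f 3 5 1
f 2 8 4
f 6 2 5
f 6 8 2
f 4 8 3
f 7 5 3
f 3 8 7
f 7 6 5
f 8 6 7
f 10 9 13
f 10 13 11
f 11 13 14
f 11 14 12
f 13 9 15
f 13 15 14
f 14 15 16
f 14 16 12
f 15 9 17
f 15 17 16
f 16 17 18
f 16 18 12
f 17 9 19
f 17 19 18
f 18 19 20
f 18 20 12
f 19 9 21
f 19 21 20
f 20 21 22
f 20 22 12
f 21 9 23
f 21 23 22
f 22 23 24
f 22 24 12
f 23 9 25
f 23 25 24
f 24 25 26
f 24 26 12
f 25 9 27
f 25 27 26
f 26 27 28
f 26 28 12
f 27 9 29
f 27 29 28
f 28 29 30
f 28 30 12
f 29 9 31
f 29 31 30
f 30 31 32
f 30 32 12
f 31 9 33
f 31 33 32
f 32 33 34
f 32 34 12
f 33 9 35
f 33 35 34
f 34 35 36
f 34 36 12
f 35 9 37
f 35 37 36
f 36 37 38
f 36 38 12
f 37 9 39
f 37 39 38
f 38 39 40
f 38 40 12
f 39 9 10
f 39 10 40
f 40 10 11
f 40 11 12



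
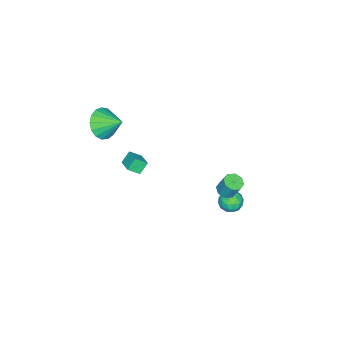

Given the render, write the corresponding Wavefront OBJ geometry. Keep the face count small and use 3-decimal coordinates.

v 1.264 -3.954 2.042
v 1.637 -4.473 2.849
v 1.276 -2.706 2.838
v 2.04 -4.323 2.609
v 2.266 -4.089 2.238
v 2.261 -3.824 1.822
v 2.029 -3.589 1.457
v 1.62 -3.437 1.226
v 1.131 -3.403 1.182
v 0.671 -3.496 1.334
v 0.347 -3.694 1.649
v 0.234 -3.951 2.054
v 0.356 -4.209 2.456
v 0.686 -4.408 2.764
v 1.148 -4.503 2.905
v -0.28 -2.993 -2.902
v 0.151 -3.539 -2.38
v -0.809 -2.801 -2.265
v -0.378 -3.347 -1.743
v 0.338 -2.233 -2.617
v 0.769 -2.779 -2.095
v -0.191 -2.041 -1.98
v 0.24 -2.587 -1.458
v 1.247 3.693 0.027
v 1.791 3.499 0.081
v 1.857 3.974 1.127
v 1.313 4.167 1.073
v 1.772 3.903 -0.101
v 1.838 4.378 0.944
v 1.446 4.184 -0.208
v 1.511 4.659 0.837
v 1.003 4.177 -0.177
v 1.068 4.652 0.868
v 0.703 3.886 -0.027
v 0.769 4.361 1.019
v 0.722 3.482 0.156
v 0.788 3.957 1.201
v 1.049 3.201 0.263
v 1.114 3.676 1.308
v 1.492 3.208 0.232
v 1.557 3.683 1.277
v -0.77 3.506 -3.31
v -0.42 3.275 -3.94
v -1.38 2.445 -3.26
v -1.03 2.214 -3.89
v -0.639 2.29 -3.246
v -0.262 2.945 -3.277
v -1.538 2.775 -3.923
v -1.161 3.43 -3.954
v -0.895 2.823 -4.319
v -0.339 2.523 -3.901
v -1.461 3.197 -3.299
v -0.905 2.897 -2.881
v -0.541 3.483 -3.629
v -1.259 2.237 -3.571
v -1.029 2.281 -3.192
v -0.824 2.145 -3.563
v -0.448 3.29 -3.24
v -0.243 3.154 -3.61
v -0.372 2.575 -3.202
v -1.557 2.566 -3.59
v -1.352 2.43 -3.96
v -0.976 3.575 -3.637
v -0.771 3.439 -4.008
v -1.428 3.145 -3.998
v -0.615 3.082 -4.223
v -0.974 2.459 -4.193
v -1.272 2.788 -4.212
v -1.05 3.174 -4.231
v -0.288 2.906 -3.977
v -0.647 2.282 -3.947
v -0.417 2.327 -3.569
v -0.195 2.712 -3.587
v -0.567 2.64 -4.2
v -1.153 3.438 -3.253
v -1.512 2.814 -3.223
v -1.605 3.008 -3.613
v -1.383 3.393 -3.631
v -0.826 3.261 -3.007
v -1.185 2.638 -2.977
v -0.75 2.546 -2.969
v -0.528 2.932 -2.988
v -1.233 3.08 -3
f 2 1 4
f 2 4 3
f 4 1 5
f 4 5 3
f 5 1 6
f 5 6 3
f 6 1 7
f 6 7 3
f 7 1 8
f 7 8 3
f 8 1 9
f 8 9 3
f 9 1 10
f 9 10 3
f 10 1 11
f 10 11 3
f 11 1 12
f 11 12 3
f 12 1 13
f 12 13 3
f 13 1 14
f 13 14 3
f 14 1 15
f 14 15 3
f 15 1 2
f 15 2 3
f 17 19 16
f 20 17 16
f 16 19 18
f 18 20 16
f 17 23 19
f 21 17 20
f 21 23 17
f 19 23 18
f 22 20 18
f 18 23 22
f 22 21 20
f 23 21 22
f 25 24 28
f 25 28 26
f 26 28 29
f 26 29 27
f 28 24 30
f 28 30 29
f 29 30 31
f 29 31 27
f 30 24 32
f 30 32 31
f 31 32 33
f 31 33 27
f 32 24 34
f 32 34 33
f 33 34 35
f 33 35 27
f 34 24 36
f 34 36 35
f 35 36 37
f 35 37 27
f 36 24 38
f 36 38 37
f 37 38 39
f 37 39 27
f 38 24 40
f 38 40 39
f 39 40 41
f 39 41 27
f 40 24 25
f 40 25 41
f 41 25 26
f 41 26 27
f 42 79 58
f 79 53 82
f 58 82 47
f 79 82 58
f 42 58 54
f 58 47 59
f 54 59 43
f 58 59 54
f 42 54 63
f 54 43 64
f 63 64 49
f 54 64 63
f 42 63 75
f 63 49 78
f 75 78 52
f 63 78 75
f 42 75 79
f 75 52 83
f 79 83 53
f 75 83 79
f 43 59 70
f 59 47 73
f 70 73 51
f 59 73 70
f 47 82 60
f 82 53 81
f 60 81 46
f 82 81 60
f 53 83 80
f 83 52 76
f 80 76 44
f 83 76 80
f 52 78 77
f 78 49 65
f 77 65 48
f 78 65 77
f 49 64 69
f 64 43 66
f 69 66 50
f 64 66 69
f 45 71 57
f 71 51 72
f 57 72 46
f 71 72 57
f 45 57 55
f 57 46 56
f 55 56 44
f 57 56 55
f 45 55 62
f 55 44 61
f 62 61 48
f 55 61 62
f 45 62 67
f 62 48 68
f 67 68 50
f 62 68 67
f 45 67 71
f 67 50 74
f 71 74 51
f 67 74 71
f 46 72 60
f 72 51 73
f 60 73 47
f 72 73 60
f 44 56 80
f 56 46 81
f 80 81 53
f 56 81 80
f 48 61 77
f 61 44 76
f 77 76 52
f 61 76 77
f 50 68 69
f 68 48 65
f 69 65 49
f 68 65 69
f 51 74 70
f 74 50 66
f 70 66 43
f 74 66 70



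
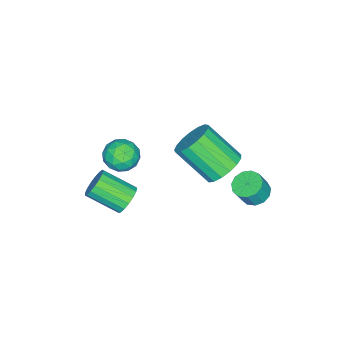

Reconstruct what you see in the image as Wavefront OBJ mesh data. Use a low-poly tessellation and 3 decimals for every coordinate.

v 1.594 -0.423 1.926
v 1.999 -0.877 2.492
v 0.441 -1.023 2.268
v 0.846 -1.477 2.834
v 0.753 -0.659 2.947
v 1.466 -0.288 2.735
v 0.974 -1.612 2.025
v 1.687 -1.241 1.813
v 1.616 -1.612 2.553
v 1.479 -1.023 3.123
v 0.961 -0.877 1.637
v 0.824 -0.288 2.207
v 1.898 -0.598 2.179
v 0.542 -1.302 2.581
v 0.488 -0.822 2.647
v 0.725 -1.088 2.98
v 1.584 -0.251 2.322
v 1.822 -0.518 2.654
v 1.09 -0.39 2.922
v 0.618 -1.382 2.106
v 0.856 -1.649 2.438
v 1.715 -0.812 1.78
v 1.952 -1.078 2.113
v 1.35 -1.51 1.838
v 1.91 -1.296 2.547
v 1.232 -1.648 2.749
v 1.308 -1.728 2.273
v 1.727 -1.51 2.149
v 1.83 -0.95 2.882
v 1.152 -1.302 3.084
v 1.098 -0.822 3.15
v 1.516 -0.604 3.025
v 1.605 -1.382 2.918
v 1.288 -0.598 1.676
v 0.61 -0.95 1.878
v 0.924 -1.296 1.735
v 1.342 -1.078 1.61
v 1.208 -0.252 2.011
v 0.53 -0.604 2.213
v 0.713 -0.39 2.611
v 1.132 -0.172 2.487
v 0.835 -0.518 1.842
v -4.146 2.523 -3.623
v -3.77 3.148 -3.658
v -3.338 2.942 -2.713
v -3.714 2.317 -2.677
v -4.128 3.238 -3.475
v -3.695 3.032 -2.53
v -4.491 3.101 -3.339
v -4.058 2.895 -2.394
v -4.744 2.781 -3.293
v -4.312 2.574 -2.347
v -4.808 2.379 -3.351
v -4.376 2.172 -2.406
v -4.662 2.022 -3.496
v -4.229 1.816 -2.551
v -4.352 1.825 -3.681
v -3.919 1.619 -2.735
v -3.977 1.85 -3.847
v -3.544 1.643 -2.902
v -3.655 2.088 -3.943
v -3.223 1.882 -2.997
v -3.49 2.464 -3.936
v -3.057 2.258 -2.991
v -3.533 2.86 -3.83
v -3.1 2.653 -2.885
v -1.745 2.24 0.38
v -0.885 1.985 0.039
v -0.795 0.444 1.418
v -1.655 0.7 1.76
v -0.786 2.287 0.37
v -0.696 0.746 1.749
v -0.907 2.579 0.704
v -0.817 1.038 2.083
v -1.22 2.793 0.964
v -1.13 1.252 2.343
v -1.653 2.881 1.09
v -1.563 1.34 2.469
v -2.107 2.822 1.053
v -2.017 1.281 2.433
v -2.478 2.629 0.863
v -2.388 1.088 2.242
v -2.682 2.348 0.562
v -2.592 0.807 1.941
v -2.67 2.042 0.219
v -2.58 0.501 1.598
v -2.447 1.782 -0.087
v -2.357 0.241 1.293
v -2.063 1.626 -0.285
v -1.973 0.085 1.094
v -1.606 1.611 -0.331
v -1.516 0.071 1.048
v -1.181 1.741 -0.215
v -1.091 0.2 1.165
v 0.407 -1.2 -1.808
v 0.739 -1.459 -2.404
v 1.085 -2.898 -1.589
v 0.753 -2.64 -0.992
v 0.995 -1.298 -2.229
v 1.341 -2.737 -1.414
v 1.116 -1.115 -1.958
v 1.463 -2.554 -1.142
v 1.075 -0.951 -1.652
v 1.421 -2.39 -0.836
v 0.881 -0.845 -1.381
v 1.227 -2.284 -0.566
v 0.578 -0.82 -1.209
v 0.924 -2.259 -0.393
v 0.236 -0.882 -1.173
v 0.582 -2.321 -0.358
v -0.067 -1.017 -1.283
v 0.28 -2.457 -0.468
v -0.261 -1.195 -1.513
v 0.085 -2.634 -0.698
v -0.303 -1.373 -1.811
v 0.044 -2.812 -0.996
v -0.181 -1.512 -2.108
v 0.165 -2.951 -1.292
v 0.075 -1.58 -2.336
v 0.421 -3.019 -1.52
v 0.407 -1.56 -2.443
v 0.753 -2.999 -1.628
f 1 38 17
f 38 12 41
f 17 41 6
f 38 41 17
f 1 17 13
f 17 6 18
f 13 18 2
f 17 18 13
f 1 13 22
f 13 2 23
f 22 23 8
f 13 23 22
f 1 22 34
f 22 8 37
f 34 37 11
f 22 37 34
f 1 34 38
f 34 11 42
f 38 42 12
f 34 42 38
f 2 18 29
f 18 6 32
f 29 32 10
f 18 32 29
f 6 41 19
f 41 12 40
f 19 40 5
f 41 40 19
f 12 42 39
f 42 11 35
f 39 35 3
f 42 35 39
f 11 37 36
f 37 8 24
f 36 24 7
f 37 24 36
f 8 23 28
f 23 2 25
f 28 25 9
f 23 25 28
f 4 30 16
f 30 10 31
f 16 31 5
f 30 31 16
f 4 16 14
f 16 5 15
f 14 15 3
f 16 15 14
f 4 14 21
f 14 3 20
f 21 20 7
f 14 20 21
f 4 21 26
f 21 7 27
f 26 27 9
f 21 27 26
f 4 26 30
f 26 9 33
f 30 33 10
f 26 33 30
f 5 31 19
f 31 10 32
f 19 32 6
f 31 32 19
f 3 15 39
f 15 5 40
f 39 40 12
f 15 40 39
f 7 20 36
f 20 3 35
f 36 35 11
f 20 35 36
f 9 27 28
f 27 7 24
f 28 24 8
f 27 24 28
f 10 33 29
f 33 9 25
f 29 25 2
f 33 25 29
f 44 43 47
f 44 47 45
f 45 47 48
f 45 48 46
f 47 43 49
f 47 49 48
f 48 49 50
f 48 50 46
f 49 43 51
f 49 51 50
f 50 51 52
f 50 52 46
f 51 43 53
f 51 53 52
f 52 53 54
f 52 54 46
f 53 43 55
f 53 55 54
f 54 55 56
f 54 56 46
f 55 43 57
f 55 57 56
f 56 57 58
f 56 58 46
f 57 43 59
f 57 59 58
f 58 59 60
f 58 60 46
f 59 43 61
f 59 61 60
f 60 61 62
f 60 62 46
f 61 43 63
f 61 63 62
f 62 63 64
f 62 64 46
f 63 43 65
f 63 65 64
f 64 65 66
f 64 66 46
f 65 43 44
f 65 44 66
f 66 44 45
f 66 45 46
f 68 67 71
f 68 71 69
f 69 71 72
f 69 72 70
f 71 67 73
f 71 73 72
f 72 73 74
f 72 74 70
f 73 67 75
f 73 75 74
f 74 75 76
f 74 76 70
f 75 67 77
f 75 77 76
f 76 77 78
f 76 78 70
f 77 67 79
f 77 79 78
f 78 79 80
f 78 80 70
f 79 67 81
f 79 81 80
f 80 81 82
f 80 82 70
f 81 67 83
f 81 83 82
f 82 83 84
f 82 84 70
f 83 67 85
f 83 85 84
f 84 85 86
f 84 86 70
f 85 67 87
f 85 87 86
f 86 87 88
f 86 88 70
f 87 67 89
f 87 89 88
f 88 89 90
f 88 90 70
f 89 67 91
f 89 91 90
f 90 91 92
f 90 92 70
f 91 67 93
f 91 93 92
f 92 93 94
f 92 94 70
f 93 67 68
f 93 68 94
f 94 68 69
f 94 69 70
f 96 95 99
f 96 99 97
f 97 99 100
f 97 100 98
f 99 95 101
f 99 101 100
f 100 101 102
f 100 102 98
f 101 95 103
f 101 103 102
f 102 103 104
f 102 104 98
f 103 95 105
f 103 105 104
f 104 105 106
f 104 106 98
f 105 95 107
f 105 107 106
f 106 107 108
f 106 108 98
f 107 95 109
f 107 109 108
f 108 109 110
f 108 110 98
f 109 95 111
f 109 111 110
f 110 111 112
f 110 112 98
f 111 95 113
f 111 113 112
f 112 113 114
f 112 114 98
f 113 95 115
f 113 115 114
f 114 115 116
f 114 116 98
f 115 95 117
f 115 117 116
f 116 117 118
f 116 118 98
f 117 95 119
f 117 119 118
f 118 119 120
f 118 120 98
f 119 95 121
f 119 121 120
f 120 121 122
f 120 122 98
f 121 95 96
f 121 96 122
f 122 96 97
f 122 97 98



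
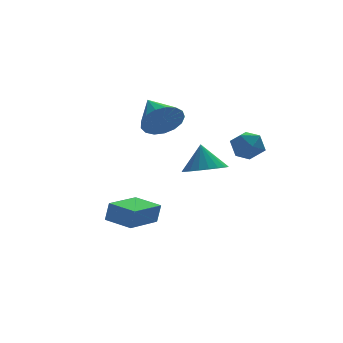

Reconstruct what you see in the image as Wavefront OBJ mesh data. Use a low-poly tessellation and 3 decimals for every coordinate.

v -4.059 -0.725 -1.222
v -3.883 -0.738 -0.299
v -4.902 0.288 -1.047
v -4.727 0.275 -0.124
v -2.633 0.505 -1.476
v -2.458 0.492 -0.553
v -3.477 1.518 -1.301
v -3.301 1.505 -0.378
v -1.826 2.643 3.561
v -1.329 2.333 4.384
v -2.074 4.257 4.319
v -0.982 2.519 4.102
v -0.829 2.733 3.697
v -0.904 2.926 3.26
v -1.191 3.055 2.893
v -1.623 3.089 2.678
v -2.101 3.021 2.666
v -2.517 2.867 2.859
v -2.774 2.661 3.213
v -2.814 2.451 3.646
v -2.628 2.285 4.061
v -2.258 2.202 4.36
v -1.789 2.219 4.477
v 0.759 -0.544 2.989
v 1.422 -0.947 3.254
v 0.038 -1.653 3.106
v 0.701 -2.056 3.371
v 0.357 -1.478 3.842
v 0.803 -0.794 3.769
v 0.657 -1.806 2.591
v 1.103 -1.122 2.518
v 1.359 -1.727 3.008
v 1.174 -1.525 3.781
v 0.286 -1.075 2.579
v 0.101 -0.873 3.352
v -1.222 -1.853 2.221
v -0.575 -2.497 2.517
v -1.278 -1.347 3.439
v -0.343 -2.193 2.402
v -0.263 -1.83 2.255
v -0.349 -1.472 2.103
v -0.586 -1.179 1.97
v -0.933 -1.002 1.882
v -1.33 -0.973 1.851
v -1.708 -1.096 1.885
v -2.002 -1.349 1.977
v -2.162 -1.69 2.111
v -2.159 -2.059 2.264
v -1.994 -2.392 2.409
v -1.696 -2.632 2.522
v -1.315 -2.737 2.583
v -0.919 -2.689 2.581
f 2 4 1
f 5 2 1
f 1 4 3
f 3 5 1
f 2 8 4
f 6 2 5
f 6 8 2
f 4 8 3
f 7 5 3
f 3 8 7
f 7 6 5
f 8 6 7
f 10 9 12
f 10 12 11
f 12 9 13
f 12 13 11
f 13 9 14
f 13 14 11
f 14 9 15
f 14 15 11
f 15 9 16
f 15 16 11
f 16 9 17
f 16 17 11
f 17 9 18
f 17 18 11
f 18 9 19
f 18 19 11
f 19 9 20
f 19 20 11
f 20 9 21
f 20 21 11
f 21 9 22
f 21 22 11
f 22 9 23
f 22 23 11
f 23 9 10
f 23 10 11
f 24 35 29
f 24 29 25
f 24 25 31
f 24 31 34
f 24 34 35
f 25 29 33
f 29 35 28
f 35 34 26
f 34 31 30
f 31 25 32
f 27 33 28
f 27 28 26
f 27 26 30
f 27 30 32
f 27 32 33
f 28 33 29
f 26 28 35
f 30 26 34
f 32 30 31
f 33 32 25
f 37 36 39
f 37 39 38
f 39 36 40
f 39 40 38
f 40 36 41
f 40 41 38
f 41 36 42
f 41 42 38
f 42 36 43
f 42 43 38
f 43 36 44
f 43 44 38
f 44 36 45
f 44 45 38
f 45 36 46
f 45 46 38
f 46 36 47
f 46 47 38
f 47 36 48
f 47 48 38
f 48 36 49
f 48 49 38
f 49 36 50
f 49 50 38
f 50 36 51
f 50 51 38
f 51 36 52
f 51 52 38
f 52 36 37
f 52 37 38



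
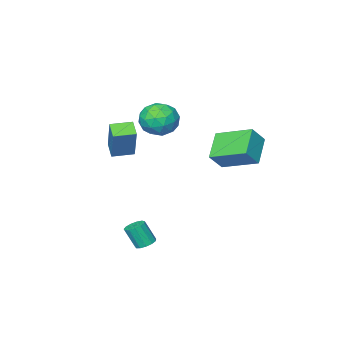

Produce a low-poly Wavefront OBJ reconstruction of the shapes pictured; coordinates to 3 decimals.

v -3.044 1.331 1.35
v -3.869 3.207 2.094
v -1.882 2.243 0.339
v -2.707 4.119 1.083
v -2.213 1.321 2.297
v -3.038 3.197 3.041
v -1.051 2.233 1.286
v -1.876 4.109 2.03
v 2.325 0.272 2.608
v 2.872 1.183 4.477
v 2.667 1.025 2.14
v 3.214 1.936 4.009
v 3.366 -0.236 2.551
v 3.913 0.675 4.42
v 3.708 0.517 2.083
v 4.255 1.428 3.952
v 3.631 3.161 -2.918
v 4.139 3.414 -2.966
v 4.478 2.952 -1.81
v 3.969 2.699 -1.762
v 3.945 3.627 -2.824
v 4.284 3.165 -1.668
v 3.651 3.692 -2.712
v 3.99 3.23 -1.556
v 3.351 3.588 -2.665
v 3.689 3.126 -1.509
v 3.139 3.349 -2.699
v 3.478 2.887 -1.543
v 3.084 3.05 -2.802
v 3.422 2.588 -1.646
v 3.202 2.786 -2.942
v 3.541 2.324 -1.786
v 3.456 2.641 -3.074
v 3.795 2.179 -1.919
v 3.766 2.662 -3.157
v 4.105 2.2 -2.001
v 4.033 2.84 -3.164
v 4.371 2.378 -2.008
v 4.172 3.121 -3.093
v 4.51 2.659 -1.937
v 0.573 0.31 2.764
v 1.051 -0.293 3.585
v -0.991 -0.587 3.015
v -0.513 -1.19 3.836
v -0.713 -0.093 3.987
v 0.253 0.461 3.832
v -0.193 -1.341 2.768
v 0.773 -0.787 2.613
v 0.577 -1.313 3.588
v 0.256 -0.542 4.341
v -0.196 -0.338 2.259
v -0.517 0.433 3.012
v 0.949 0.087 3.153
v -0.889 -0.967 3.447
v -1.007 -0.323 3.536
v -0.726 -0.677 4.019
v 0.481 0.531 3.298
v 0.761 0.176 3.78
v -0.276 0.294 4.017
v -0.701 -1.056 2.82
v -0.421 -1.411 3.302
v 0.786 -0.203 2.581
v 1.067 -0.557 3.064
v 0.336 -1.174 2.583
v 0.952 -0.867 3.637
v 0.032 -1.394 3.784
v 0.22 -1.483 3.156
v 0.788 -1.157 3.065
v 0.763 -0.414 4.079
v -0.157 -0.941 4.227
v -0.274 -0.296 4.316
v 0.294 0.03 4.225
v 0.484 -1.013 4.081
v 0.217 0.061 2.373
v -0.703 -0.466 2.521
v -0.234 -0.91 2.375
v 0.334 -0.584 2.284
v 0.028 0.514 2.816
v -0.892 -0.013 2.963
v -0.728 0.277 3.535
v -0.16 0.603 3.444
v -0.424 0.133 2.519
f 2 4 1
f 5 2 1
f 1 4 3
f 3 5 1
f 2 8 4
f 6 2 5
f 6 8 2
f 4 8 3
f 7 5 3
f 3 8 7
f 7 6 5
f 8 6 7
f 10 12 9
f 13 10 9
f 9 12 11
f 11 13 9
f 10 16 12
f 14 10 13
f 14 16 10
f 12 16 11
f 15 13 11
f 11 16 15
f 15 14 13
f 16 14 15
f 18 17 21
f 18 21 19
f 19 21 22
f 19 22 20
f 21 17 23
f 21 23 22
f 22 23 24
f 22 24 20
f 23 17 25
f 23 25 24
f 24 25 26
f 24 26 20
f 25 17 27
f 25 27 26
f 26 27 28
f 26 28 20
f 27 17 29
f 27 29 28
f 28 29 30
f 28 30 20
f 29 17 31
f 29 31 30
f 30 31 32
f 30 32 20
f 31 17 33
f 31 33 32
f 32 33 34
f 32 34 20
f 33 17 35
f 33 35 34
f 34 35 36
f 34 36 20
f 35 17 37
f 35 37 36
f 36 37 38
f 36 38 20
f 37 17 39
f 37 39 38
f 38 39 40
f 38 40 20
f 39 17 18
f 39 18 40
f 40 18 19
f 40 19 20
f 41 78 57
f 78 52 81
f 57 81 46
f 78 81 57
f 41 57 53
f 57 46 58
f 53 58 42
f 57 58 53
f 41 53 62
f 53 42 63
f 62 63 48
f 53 63 62
f 41 62 74
f 62 48 77
f 74 77 51
f 62 77 74
f 41 74 78
f 74 51 82
f 78 82 52
f 74 82 78
f 42 58 69
f 58 46 72
f 69 72 50
f 58 72 69
f 46 81 59
f 81 52 80
f 59 80 45
f 81 80 59
f 52 82 79
f 82 51 75
f 79 75 43
f 82 75 79
f 51 77 76
f 77 48 64
f 76 64 47
f 77 64 76
f 48 63 68
f 63 42 65
f 68 65 49
f 63 65 68
f 44 70 56
f 70 50 71
f 56 71 45
f 70 71 56
f 44 56 54
f 56 45 55
f 54 55 43
f 56 55 54
f 44 54 61
f 54 43 60
f 61 60 47
f 54 60 61
f 44 61 66
f 61 47 67
f 66 67 49
f 61 67 66
f 44 66 70
f 66 49 73
f 70 73 50
f 66 73 70
f 45 71 59
f 71 50 72
f 59 72 46
f 71 72 59
f 43 55 79
f 55 45 80
f 79 80 52
f 55 80 79
f 47 60 76
f 60 43 75
f 76 75 51
f 60 75 76
f 49 67 68
f 67 47 64
f 68 64 48
f 67 64 68
f 50 73 69
f 73 49 65
f 69 65 42
f 73 65 69



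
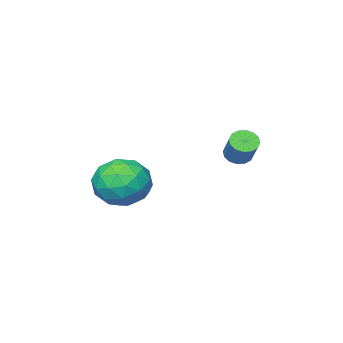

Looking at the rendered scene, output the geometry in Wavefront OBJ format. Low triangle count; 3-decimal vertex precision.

v -2.115 1.007 0.171
v -1.679 0.655 0.272
v -1.248 1.461 1.211
v -1.685 1.813 1.109
v -1.58 0.842 0.066
v -1.149 1.648 1.005
v -1.625 1.073 -0.112
v -1.194 1.879 0.827
v -1.801 1.287 -0.214
v -1.37 2.093 0.725
v -2.061 1.425 -0.213
v -1.631 2.231 0.726
v -2.336 1.452 -0.109
v -1.906 2.257 0.829
v -2.552 1.359 0.069
v -2.121 2.165 1.008
v -2.651 1.172 0.275
v -2.22 1.978 1.214
v -2.606 0.941 0.453
v -2.175 1.747 1.392
v -2.43 0.727 0.555
v -1.999 1.533 1.494
v -2.169 0.589 0.554
v -1.739 1.395 1.493
v -1.894 0.563 0.451
v -1.464 1.368 1.389
v 1.153 -0.227 -0.547
v 1.812 0.661 -0.92
v 2.708 -1.261 -0.26
v 3.367 -0.373 -0.633
v 2.797 -0.29 0.382
v 1.836 0.349 0.204
v 2.684 -0.949 -1.384
v 1.723 -0.31 -1.562
v 2.758 0.214 -1.438
v 2.828 0.622 -0.347
v 1.692 -1.222 -0.833
v 1.762 -0.814 0.258
v 1.346 0.308 -0.759
v 3.174 -0.908 -0.421
v 2.839 -0.858 0.175
v 3.226 -0.337 -0.045
v 1.36 0.125 -0.098
v 1.748 0.646 -0.317
v 2.326 0.088 0.448
v 2.772 -1.246 -0.863
v 3.16 -0.725 -1.082
v 1.294 -0.263 -1.135
v 1.681 0.258 -1.355
v 2.194 -0.688 -1.628
v 2.29 0.567 -1.283
v 3.204 -0.041 -1.114
v 2.802 -0.379 -1.555
v 2.237 -0.004 -1.66
v 2.331 0.807 -0.641
v 3.245 0.199 -0.473
v 2.909 0.248 0.124
v 2.345 0.624 0.02
v 2.887 0.544 -0.945
v 1.275 -0.799 -0.707
v 2.189 -1.407 -0.539
v 2.175 -1.224 -1.2
v 1.611 -0.848 -1.304
v 1.316 -0.559 -0.066
v 2.23 -1.167 0.103
v 2.283 -0.596 0.48
v 1.718 -0.221 0.375
v 1.633 -1.144 -0.235
f 2 1 5
f 2 5 3
f 3 5 6
f 3 6 4
f 5 1 7
f 5 7 6
f 6 7 8
f 6 8 4
f 7 1 9
f 7 9 8
f 8 9 10
f 8 10 4
f 9 1 11
f 9 11 10
f 10 11 12
f 10 12 4
f 11 1 13
f 11 13 12
f 12 13 14
f 12 14 4
f 13 1 15
f 13 15 14
f 14 15 16
f 14 16 4
f 15 1 17
f 15 17 16
f 16 17 18
f 16 18 4
f 17 1 19
f 17 19 18
f 18 19 20
f 18 20 4
f 19 1 21
f 19 21 20
f 20 21 22
f 20 22 4
f 21 1 23
f 21 23 22
f 22 23 24
f 22 24 4
f 23 1 25
f 23 25 24
f 24 25 26
f 24 26 4
f 25 1 2
f 25 2 26
f 26 2 3
f 26 3 4
f 27 64 43
f 64 38 67
f 43 67 32
f 64 67 43
f 27 43 39
f 43 32 44
f 39 44 28
f 43 44 39
f 27 39 48
f 39 28 49
f 48 49 34
f 39 49 48
f 27 48 60
f 48 34 63
f 60 63 37
f 48 63 60
f 27 60 64
f 60 37 68
f 64 68 38
f 60 68 64
f 28 44 55
f 44 32 58
f 55 58 36
f 44 58 55
f 32 67 45
f 67 38 66
f 45 66 31
f 67 66 45
f 38 68 65
f 68 37 61
f 65 61 29
f 68 61 65
f 37 63 62
f 63 34 50
f 62 50 33
f 63 50 62
f 34 49 54
f 49 28 51
f 54 51 35
f 49 51 54
f 30 56 42
f 56 36 57
f 42 57 31
f 56 57 42
f 30 42 40
f 42 31 41
f 40 41 29
f 42 41 40
f 30 40 47
f 40 29 46
f 47 46 33
f 40 46 47
f 30 47 52
f 47 33 53
f 52 53 35
f 47 53 52
f 30 52 56
f 52 35 59
f 56 59 36
f 52 59 56
f 31 57 45
f 57 36 58
f 45 58 32
f 57 58 45
f 29 41 65
f 41 31 66
f 65 66 38
f 41 66 65
f 33 46 62
f 46 29 61
f 62 61 37
f 46 61 62
f 35 53 54
f 53 33 50
f 54 50 34
f 53 50 54
f 36 59 55
f 59 35 51
f 55 51 28
f 59 51 55



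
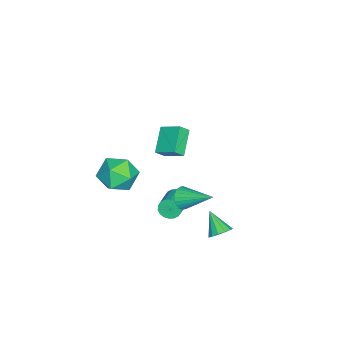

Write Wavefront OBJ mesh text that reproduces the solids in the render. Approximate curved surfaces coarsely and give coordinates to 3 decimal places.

v -4.849 -0.72 -2.333
v -4.44 -1.16 -1.732
v -4.481 0.485 -1.701
v -4.072 0.045 -1.1
v -3.368 -0.665 -3.3
v -2.959 -1.105 -2.699
v -3 0.54 -2.668
v -2.591 0.1 -2.067
v 1.078 -1.548 0.277
v 2.075 -1.117 -0.344
v 0.765 -2.923 -1.176
v 1.762 -2.492 -1.797
v 1.915 -3.101 -0.715
v 2.108 -2.252 0.183
v 0.732 -1.788 -1.703
v 0.925 -0.939 -0.805
v 1.861 -1.266 -1.568
v 2.592 -2.077 -0.958
v 0.248 -1.963 -0.562
v 0.979 -2.774 0.048
v 3.157 4.026 -2.799
v 3.712 4.036 -2.372
v 2.403 3.254 -1.801
v 3.499 4.356 -2.285
v 3.178 4.572 -2.361
v 2.85 4.614 -2.576
v 2.62 4.47 -2.862
v 2.56 4.185 -3.128
v 2.69 3.849 -3.289
v 2.969 3.57 -3.295
v 3.307 3.435 -3.143
v 3.598 3.489 -2.882
v 3.749 3.712 -2.594
v 3.519 2.078 0.156
v 3.828 2.315 -0.438
v 3.961 3.782 1.064
v 3.567 2.402 -0.474
v 3.299 2.44 -0.415
v 3.065 2.422 -0.268
v 2.9 2.352 -0.057
v 2.829 2.241 0.187
v 2.863 2.105 0.425
v 2.997 1.964 0.623
v 3.211 1.842 0.75
v 3.471 1.755 0.786
v 3.739 1.717 0.726
v 3.974 1.735 0.579
v 4.139 1.805 0.368
v 4.21 1.916 0.125
v 4.176 2.052 -0.114
v 4.041 2.193 -0.312
v 1.937 1.337 -1.637
v 2.145 1.633 -2.164
v 3.712 1.66 -1.531
v 3.503 1.363 -1.003
v 2.073 1.85 -1.994
v 3.639 1.876 -1.361
v 1.973 1.965 -1.753
v 3.54 1.991 -1.12
v 1.867 1.956 -1.49
v 3.433 1.982 -0.856
v 1.774 1.824 -1.255
v 3.341 1.85 -0.621
v 1.714 1.595 -1.096
v 3.28 1.622 -0.462
v 1.697 1.316 -1.044
v 3.264 1.342 -0.41
v 1.728 1.04 -1.109
v 3.295 1.067 -0.476
v 1.801 0.824 -1.279
v 3.367 0.85 -0.646
v 1.9 0.709 -1.52
v 3.467 0.735 -0.887
v 2.007 0.718 -1.784
v 3.573 0.744 -1.15
v 2.099 0.85 -2.019
v 3.666 0.876 -1.385
v 2.16 1.078 -2.178
v 3.726 1.105 -1.544
v 2.176 1.358 -2.23
v 3.743 1.384 -1.596
f 2 4 1
f 5 2 1
f 1 4 3
f 3 5 1
f 2 8 4
f 6 2 5
f 6 8 2
f 4 8 3
f 7 5 3
f 3 8 7
f 7 6 5
f 8 6 7
f 9 20 14
f 9 14 10
f 9 10 16
f 9 16 19
f 9 19 20
f 10 14 18
f 14 20 13
f 20 19 11
f 19 16 15
f 16 10 17
f 12 18 13
f 12 13 11
f 12 11 15
f 12 15 17
f 12 17 18
f 13 18 14
f 11 13 20
f 15 11 19
f 17 15 16
f 18 17 10
f 22 21 24
f 22 24 23
f 24 21 25
f 24 25 23
f 25 21 26
f 25 26 23
f 26 21 27
f 26 27 23
f 27 21 28
f 27 28 23
f 28 21 29
f 28 29 23
f 29 21 30
f 29 30 23
f 30 21 31
f 30 31 23
f 31 21 32
f 31 32 23
f 32 21 33
f 32 33 23
f 33 21 22
f 33 22 23
f 35 34 37
f 35 37 36
f 37 34 38
f 37 38 36
f 38 34 39
f 38 39 36
f 39 34 40
f 39 40 36
f 40 34 41
f 40 41 36
f 41 34 42
f 41 42 36
f 42 34 43
f 42 43 36
f 43 34 44
f 43 44 36
f 44 34 45
f 44 45 36
f 45 34 46
f 45 46 36
f 46 34 47
f 46 47 36
f 47 34 48
f 47 48 36
f 48 34 49
f 48 49 36
f 49 34 50
f 49 50 36
f 50 34 51
f 50 51 36
f 51 34 35
f 51 35 36
f 53 52 56
f 53 56 54
f 54 56 57
f 54 57 55
f 56 52 58
f 56 58 57
f 57 58 59
f 57 59 55
f 58 52 60
f 58 60 59
f 59 60 61
f 59 61 55
f 60 52 62
f 60 62 61
f 61 62 63
f 61 63 55
f 62 52 64
f 62 64 63
f 63 64 65
f 63 65 55
f 64 52 66
f 64 66 65
f 65 66 67
f 65 67 55
f 66 52 68
f 66 68 67
f 67 68 69
f 67 69 55
f 68 52 70
f 68 70 69
f 69 70 71
f 69 71 55
f 70 52 72
f 70 72 71
f 71 72 73
f 71 73 55
f 72 52 74
f 72 74 73
f 73 74 75
f 73 75 55
f 74 52 76
f 74 76 75
f 75 76 77
f 75 77 55
f 76 52 78
f 76 78 77
f 77 78 79
f 77 79 55
f 78 52 80
f 78 80 79
f 79 80 81
f 79 81 55
f 80 52 53
f 80 53 81
f 81 53 54
f 81 54 55



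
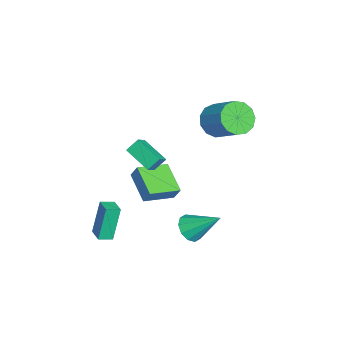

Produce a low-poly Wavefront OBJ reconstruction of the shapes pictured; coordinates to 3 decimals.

v 3.927 -2.502 -3.098
v 3.417 -2.154 -1.07
v 3.575 -1.803 -3.307
v 3.065 -1.455 -1.279
v 4.795 -2.025 -2.961
v 4.285 -1.677 -0.933
v 4.443 -1.326 -3.17
v 3.933 -0.978 -1.142
v -1.203 3.35 2.535
v -0.299 2.898 2.128
v 0.828 4.118 3.278
v -0.077 4.57 3.685
v -0.436 3.371 1.761
v 0.69 4.591 2.911
v -0.818 3.838 1.64
v 0.309 5.058 2.79
v -1.321 4.149 1.803
v -0.194 5.369 2.953
v -1.787 4.207 2.199
v -0.661 5.427 3.348
v -2.068 3.992 2.701
v -0.941 5.212 3.851
v -2.074 3.574 3.151
v -0.948 4.794 4.301
v -1.804 3.085 3.405
v -0.677 4.305 4.555
v -1.343 2.68 3.383
v -0.216 3.9 4.533
v -0.838 2.487 3.092
v 0.289 3.707 4.242
v -0.448 2.569 2.624
v 0.678 3.789 3.774
v -1.925 -1.433 -2.95
v -1.695 -1.037 -2.118
v -3.048 0.081 -3.361
v -2.819 0.477 -2.528
v -0.341 -0.497 -3.832
v -0.112 -0.101 -2.999
v -1.465 1.017 -4.242
v -1.235 1.413 -3.41
v 2.809 2.476 -3.173
v 3.678 2.456 -3.408
v 3.211 4.104 -1.827
v 3.415 2.806 -3.752
v 2.921 3.029 -3.875
v 2.384 3.041 -3.729
v 2.009 2.838 -3.372
v 1.941 2.496 -2.938
v 2.204 2.147 -2.594
v 2.698 1.923 -2.472
v 3.235 1.911 -2.617
v 3.609 2.115 -2.974
v 1.451 -1.071 1.671
v 1.155 -0.487 2.346
v 0.812 -0.83 1.182
v 0.516 -0.246 1.857
v 2.444 0.206 1.003
v 2.148 0.79 1.678
v 1.805 0.447 0.514
v 1.509 1.031 1.189
f 2 4 1
f 5 2 1
f 1 4 3
f 3 5 1
f 2 8 4
f 6 2 5
f 6 8 2
f 4 8 3
f 7 5 3
f 3 8 7
f 7 6 5
f 8 6 7
f 10 9 13
f 10 13 11
f 11 13 14
f 11 14 12
f 13 9 15
f 13 15 14
f 14 15 16
f 14 16 12
f 15 9 17
f 15 17 16
f 16 17 18
f 16 18 12
f 17 9 19
f 17 19 18
f 18 19 20
f 18 20 12
f 19 9 21
f 19 21 20
f 20 21 22
f 20 22 12
f 21 9 23
f 21 23 22
f 22 23 24
f 22 24 12
f 23 9 25
f 23 25 24
f 24 25 26
f 24 26 12
f 25 9 27
f 25 27 26
f 26 27 28
f 26 28 12
f 27 9 29
f 27 29 28
f 28 29 30
f 28 30 12
f 29 9 31
f 29 31 30
f 30 31 32
f 30 32 12
f 31 9 10
f 31 10 32
f 32 10 11
f 32 11 12
f 34 36 33
f 37 34 33
f 33 36 35
f 35 37 33
f 34 40 36
f 38 34 37
f 38 40 34
f 36 40 35
f 39 37 35
f 35 40 39
f 39 38 37
f 40 38 39
f 42 41 44
f 42 44 43
f 44 41 45
f 44 45 43
f 45 41 46
f 45 46 43
f 46 41 47
f 46 47 43
f 47 41 48
f 47 48 43
f 48 41 49
f 48 49 43
f 49 41 50
f 49 50 43
f 50 41 51
f 50 51 43
f 51 41 52
f 51 52 43
f 52 41 42
f 52 42 43
f 54 56 53
f 57 54 53
f 53 56 55
f 55 57 53
f 54 60 56
f 58 54 57
f 58 60 54
f 56 60 55
f 59 57 55
f 55 60 59
f 59 58 57
f 60 58 59

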